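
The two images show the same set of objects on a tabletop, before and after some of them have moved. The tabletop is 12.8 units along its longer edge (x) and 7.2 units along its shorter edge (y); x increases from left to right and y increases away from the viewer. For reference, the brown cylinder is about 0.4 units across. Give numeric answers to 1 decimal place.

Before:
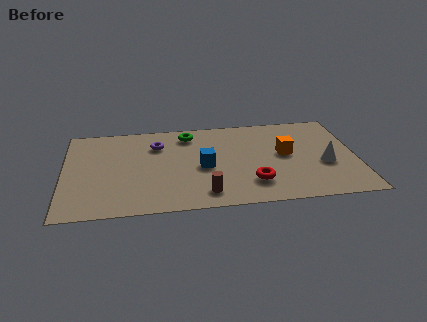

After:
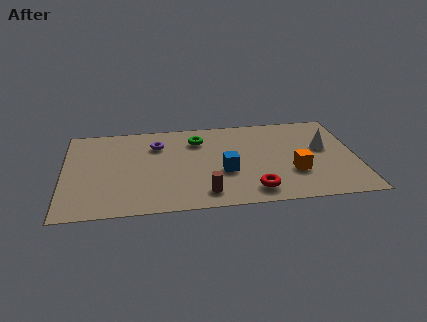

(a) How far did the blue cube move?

1.0

The blue cube moved from about (6.1, 3.3) to (7.0, 2.8), a distance of √(0.9² + 0.5²) ≈ 1.0.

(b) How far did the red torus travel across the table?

0.6

From (8.2, 1.8) to (8.2, 1.2), the red torus covered √(0.0² + 0.6²) ≈ 0.6 units.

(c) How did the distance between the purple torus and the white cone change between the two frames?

-0.3

The distance was about 7.7 in the first image and 7.4 in the second, so they moved 0.3 units closer together.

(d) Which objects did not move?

the purple torus and the brown cylinder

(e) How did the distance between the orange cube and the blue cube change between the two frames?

-0.6

Before: roughly 3.6 units apart; after: 3.0. That's 0.6 units closer together.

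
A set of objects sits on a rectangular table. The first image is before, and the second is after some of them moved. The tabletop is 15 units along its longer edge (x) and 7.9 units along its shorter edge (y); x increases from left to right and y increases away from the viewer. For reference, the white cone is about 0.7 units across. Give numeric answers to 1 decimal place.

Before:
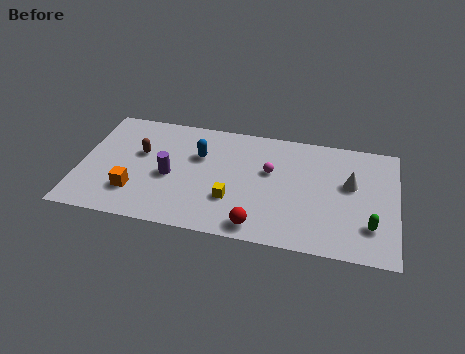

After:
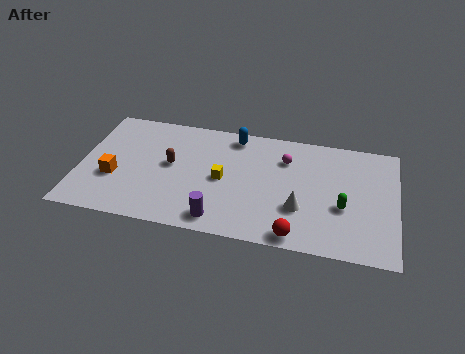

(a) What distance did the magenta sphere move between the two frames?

1.2

From (9.0, 4.8) to (9.7, 5.8), the magenta sphere covered √(0.7² + 1.0²) ≈ 1.2 units.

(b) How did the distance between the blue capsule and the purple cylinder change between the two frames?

+3.7

They were about 2.1 units apart before and 5.8 after — 3.7 units further apart.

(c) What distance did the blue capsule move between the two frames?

2.3

The blue capsule was near (5.6, 5.2) before and (7.2, 6.9) after, so it travelled √(1.6² + 1.7²) ≈ 2.3 units.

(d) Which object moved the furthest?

the purple cylinder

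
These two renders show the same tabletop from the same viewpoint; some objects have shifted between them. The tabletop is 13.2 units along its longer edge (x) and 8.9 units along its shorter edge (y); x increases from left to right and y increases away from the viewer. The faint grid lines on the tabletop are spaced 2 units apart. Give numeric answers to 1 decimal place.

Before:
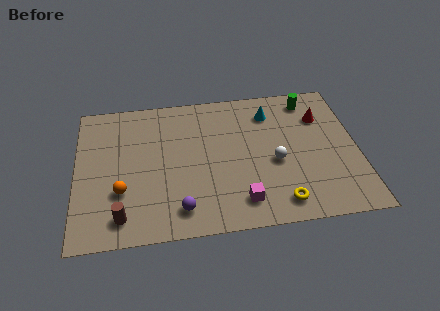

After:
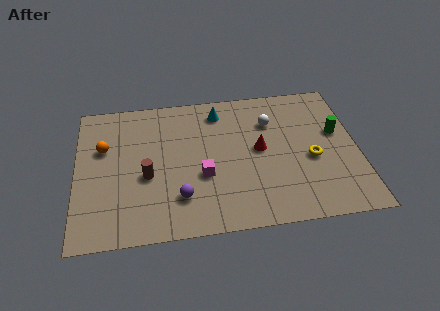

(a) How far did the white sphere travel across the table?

2.6

The white sphere was near (9.3, 3.8) before and (9.2, 6.4) after, so it travelled √(0.1² + 2.6²) ≈ 2.6 units.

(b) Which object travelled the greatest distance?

the red cone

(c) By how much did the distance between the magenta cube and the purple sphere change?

-1.2

Before: roughly 2.8 units apart; after: 1.6. That's 1.2 units closer together.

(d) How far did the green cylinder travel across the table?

2.6

The green cylinder moved from about (11.1, 7.6) to (12.3, 5.3), a distance of √(1.2² + 2.3²) ≈ 2.6.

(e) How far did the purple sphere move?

0.7

The purple sphere was near (4.8, 1.5) before and (4.8, 2.2) after, so it travelled √(0.0² + 0.7²) ≈ 0.7 units.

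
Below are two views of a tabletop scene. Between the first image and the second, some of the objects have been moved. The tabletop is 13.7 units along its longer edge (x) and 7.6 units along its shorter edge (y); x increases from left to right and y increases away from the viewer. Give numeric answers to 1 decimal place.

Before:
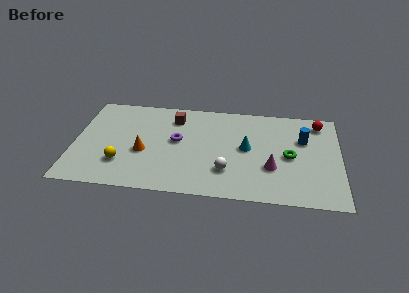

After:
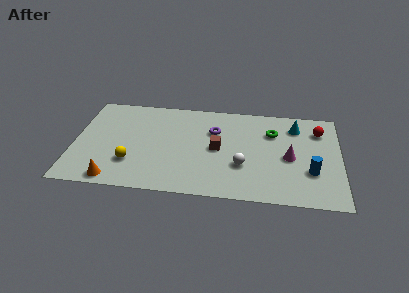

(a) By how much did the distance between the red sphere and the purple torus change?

-2.2

Before: roughly 7.6 units apart; after: 5.4. That's 2.2 units closer together.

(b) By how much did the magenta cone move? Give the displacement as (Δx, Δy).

(0.9, 0.9)

From the two frames, the magenta cone sits at roughly (10.2, 2.6) before and (11.1, 3.5) after.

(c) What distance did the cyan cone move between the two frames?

3.2

The cyan cone was near (8.9, 4.0) before and (11.4, 6.0) after, so it travelled √(2.5² + 2.0²) ≈ 3.2 units.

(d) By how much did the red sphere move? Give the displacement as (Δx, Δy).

(0.0, -0.6)

The red sphere started near (12.6, 6.4) and ended near (12.6, 5.8).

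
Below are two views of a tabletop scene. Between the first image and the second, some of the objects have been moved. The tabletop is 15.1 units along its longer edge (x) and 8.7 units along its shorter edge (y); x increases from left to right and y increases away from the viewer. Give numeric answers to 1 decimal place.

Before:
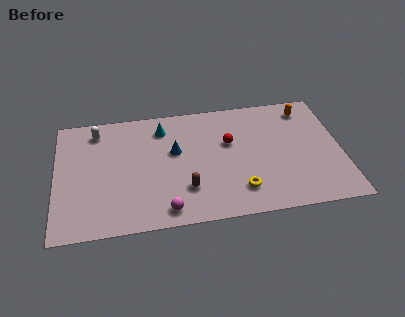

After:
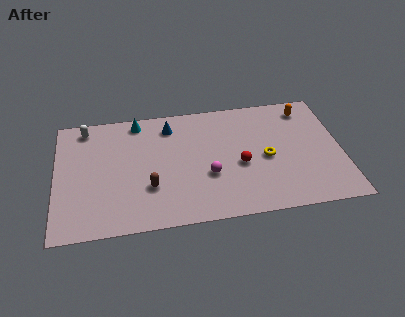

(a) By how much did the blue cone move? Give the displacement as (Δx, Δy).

(-0.2, 1.9)

From the two frames, the blue cone sits at roughly (6.3, 5.2) before and (6.1, 7.1) after.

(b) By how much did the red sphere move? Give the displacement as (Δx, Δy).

(0.5, -1.7)

The red sphere was at about (9.2, 5.4) and moved to about (9.7, 3.7).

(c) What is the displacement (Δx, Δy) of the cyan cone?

(-1.3, 0.7)

The cyan cone started near (5.7, 7.0) and ended near (4.4, 7.7).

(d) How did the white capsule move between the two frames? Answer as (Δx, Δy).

(-0.6, 0.3)

The white capsule started near (2.2, 7.3) and ended near (1.6, 7.6).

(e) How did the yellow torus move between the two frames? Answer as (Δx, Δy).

(1.5, 2.1)

From the two frames, the yellow torus sits at roughly (9.6, 1.9) before and (11.1, 4.0) after.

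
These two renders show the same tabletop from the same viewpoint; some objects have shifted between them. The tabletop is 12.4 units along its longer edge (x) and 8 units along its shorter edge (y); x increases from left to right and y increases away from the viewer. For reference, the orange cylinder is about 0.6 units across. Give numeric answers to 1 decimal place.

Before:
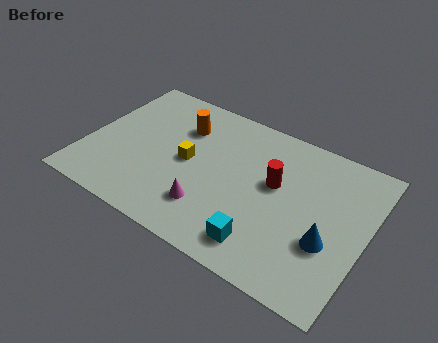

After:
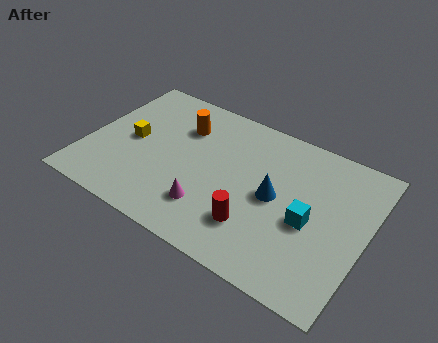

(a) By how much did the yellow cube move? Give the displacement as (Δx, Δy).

(-2.6, 0.0)

The yellow cube was at about (4.5, 4.0) and moved to about (1.9, 4.0).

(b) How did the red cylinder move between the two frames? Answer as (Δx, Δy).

(-0.5, -2.6)

The red cylinder was at about (8.3, 4.7) and moved to about (7.8, 2.1).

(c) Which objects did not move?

the orange cylinder and the magenta cone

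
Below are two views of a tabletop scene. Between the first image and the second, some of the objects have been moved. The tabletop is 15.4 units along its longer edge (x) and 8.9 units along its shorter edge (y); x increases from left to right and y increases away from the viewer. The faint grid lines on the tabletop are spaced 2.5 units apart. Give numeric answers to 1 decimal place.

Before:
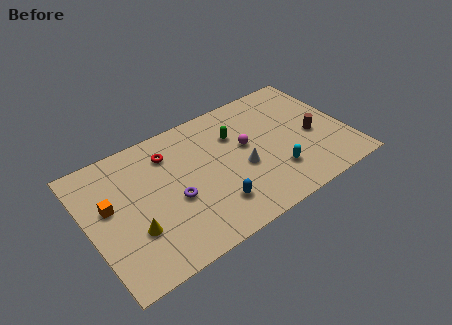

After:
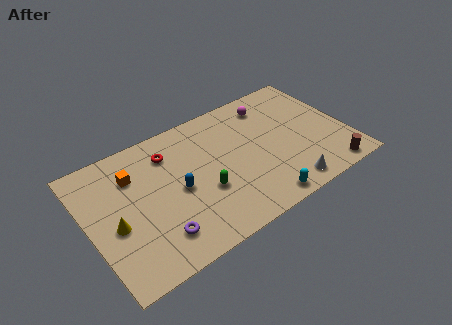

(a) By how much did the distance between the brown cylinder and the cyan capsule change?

+1.2

They were about 3.0 units apart before and 4.2 after — 1.2 units further apart.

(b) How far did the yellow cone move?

1.3

The yellow cone was near (2.4, 2.9) before and (1.4, 3.8) after, so it travelled √(1.0² + 0.9²) ≈ 1.3 units.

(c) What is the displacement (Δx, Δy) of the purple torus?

(-1.3, -1.8)

From the two frames, the purple torus sits at roughly (4.9, 3.7) before and (3.6, 1.9) after.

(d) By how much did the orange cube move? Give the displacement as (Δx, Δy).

(1.6, 1.3)

From the two frames, the orange cube sits at roughly (1.3, 5.2) before and (2.9, 6.5) after.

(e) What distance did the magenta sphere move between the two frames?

2.9

The magenta sphere was near (9.5, 5.1) before and (11.4, 7.3) after, so it travelled √(1.9² + 2.2²) ≈ 2.9 units.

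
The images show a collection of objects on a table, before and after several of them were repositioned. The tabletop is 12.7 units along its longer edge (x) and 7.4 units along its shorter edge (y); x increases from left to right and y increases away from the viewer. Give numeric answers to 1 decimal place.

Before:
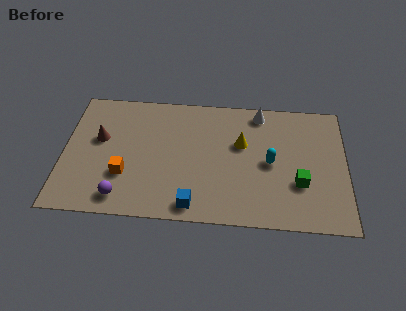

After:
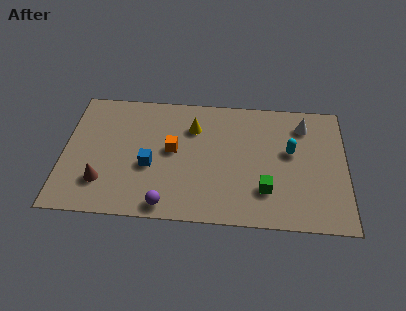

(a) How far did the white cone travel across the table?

2.1

The white cone moved from about (8.8, 6.5) to (10.8, 5.9), a distance of √(2.0² + 0.6²) ≈ 2.1.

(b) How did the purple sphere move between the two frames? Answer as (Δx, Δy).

(2.0, -0.3)

From the two frames, the purple sphere sits at roughly (2.7, 1.1) before and (4.7, 0.8) after.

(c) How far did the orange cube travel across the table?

2.6

The orange cube was near (2.8, 2.4) before and (4.9, 4.0) after, so it travelled √(2.1² + 1.6²) ≈ 2.6 units.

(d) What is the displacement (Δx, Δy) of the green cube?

(-1.5, -0.5)

The green cube was at about (10.6, 2.5) and moved to about (9.1, 2.0).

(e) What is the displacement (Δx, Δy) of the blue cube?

(-2.0, 2.1)

From the two frames, the blue cube sits at roughly (5.9, 0.9) before and (3.9, 3.0) after.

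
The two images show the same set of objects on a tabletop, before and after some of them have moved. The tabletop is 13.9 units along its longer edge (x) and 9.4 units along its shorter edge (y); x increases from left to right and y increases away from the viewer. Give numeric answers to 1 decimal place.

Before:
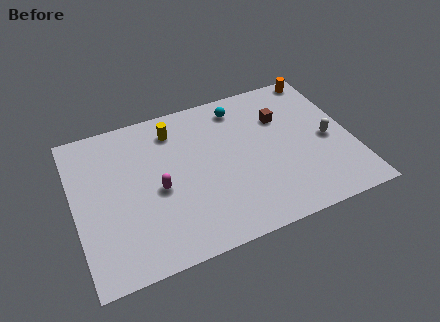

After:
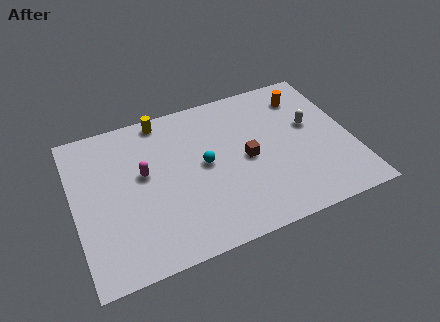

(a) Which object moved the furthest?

the cyan sphere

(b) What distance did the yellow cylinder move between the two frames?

1.0

The yellow cylinder was near (5.2, 7.6) before and (4.7, 8.5) after, so it travelled √(0.5² + 0.9²) ≈ 1.0 units.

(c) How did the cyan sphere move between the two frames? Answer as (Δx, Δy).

(-2.1, -3.0)

The cyan sphere was at about (8.6, 7.9) and moved to about (6.5, 4.9).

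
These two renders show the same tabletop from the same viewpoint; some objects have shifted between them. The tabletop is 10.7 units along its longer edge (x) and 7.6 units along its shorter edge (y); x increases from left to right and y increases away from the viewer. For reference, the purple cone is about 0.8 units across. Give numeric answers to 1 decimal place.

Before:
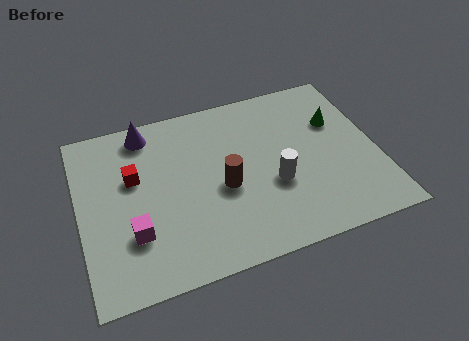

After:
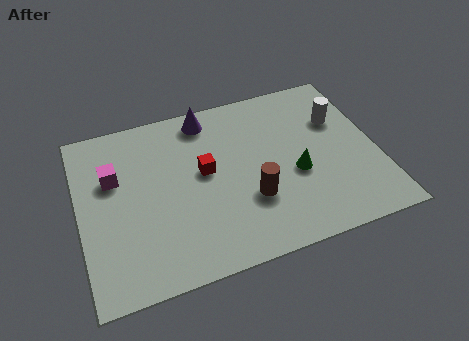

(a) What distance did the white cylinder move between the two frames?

3.4

From (6.9, 2.9) to (9.5, 5.1), the white cylinder covered √(2.6² + 2.2²) ≈ 3.4 units.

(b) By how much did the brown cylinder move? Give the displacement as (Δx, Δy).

(0.9, -0.8)

From the two frames, the brown cylinder sits at roughly (5.1, 3.3) before and (6.0, 2.5) after.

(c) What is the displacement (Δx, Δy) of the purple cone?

(2.2, 0.0)

The purple cone was at about (2.6, 6.6) and moved to about (4.8, 6.6).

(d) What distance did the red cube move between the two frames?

2.5

The red cube moved from about (2.0, 4.7) to (4.5, 4.2), a distance of √(2.5² + 0.5²) ≈ 2.5.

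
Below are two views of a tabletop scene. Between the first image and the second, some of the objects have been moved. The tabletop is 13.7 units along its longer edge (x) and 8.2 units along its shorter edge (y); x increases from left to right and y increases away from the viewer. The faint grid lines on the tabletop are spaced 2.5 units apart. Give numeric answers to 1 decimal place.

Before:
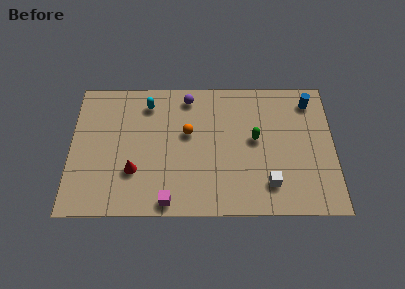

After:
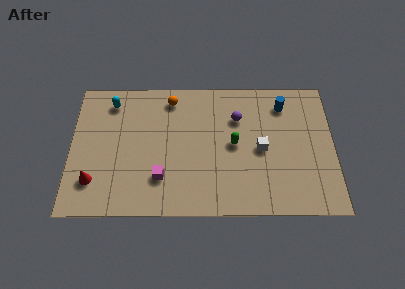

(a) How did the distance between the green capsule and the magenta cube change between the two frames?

-1.5

They were about 5.8 units apart before and 4.3 after — 1.5 units closer together.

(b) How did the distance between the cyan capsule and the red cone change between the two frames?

+0.7

Before: roughly 4.2 units apart; after: 4.9. That's 0.7 units further apart.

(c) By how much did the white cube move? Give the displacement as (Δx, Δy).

(-0.4, 2.1)

From the two frames, the white cube sits at roughly (10.3, 1.8) before and (9.9, 3.9) after.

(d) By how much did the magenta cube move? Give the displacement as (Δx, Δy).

(-0.4, 1.4)

The magenta cube started near (5.1, 0.8) and ended near (4.7, 2.2).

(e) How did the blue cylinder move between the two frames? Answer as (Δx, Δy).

(-1.4, -0.2)

The blue cylinder started near (12.5, 6.8) and ended near (11.1, 6.6).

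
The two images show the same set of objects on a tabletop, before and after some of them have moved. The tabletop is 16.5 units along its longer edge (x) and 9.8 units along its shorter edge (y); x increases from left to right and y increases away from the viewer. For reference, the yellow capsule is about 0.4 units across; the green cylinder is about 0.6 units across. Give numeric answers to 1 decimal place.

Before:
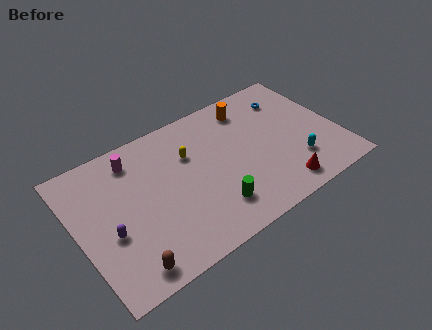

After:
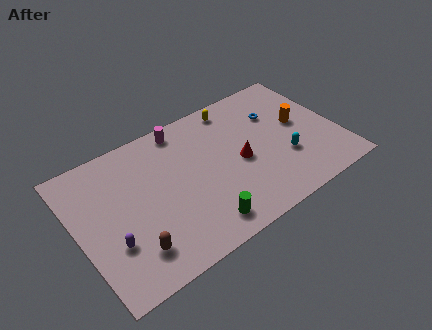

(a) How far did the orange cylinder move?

3.9

From (11.5, 8.1) to (14.3, 5.4), the orange cylinder covered √(2.8² + 2.7²) ≈ 3.9 units.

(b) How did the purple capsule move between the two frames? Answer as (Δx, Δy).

(0.0, -0.7)

From the two frames, the purple capsule sits at roughly (1.8, 3.9) before and (1.8, 3.2) after.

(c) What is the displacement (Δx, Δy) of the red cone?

(-2.0, 3.1)

The red cone started near (12.2, 1.4) and ended near (10.2, 4.5).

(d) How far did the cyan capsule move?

0.9

The cyan capsule moved from about (13.5, 2.6) to (12.9, 3.3), a distance of √(0.6² + 0.7²) ≈ 0.9.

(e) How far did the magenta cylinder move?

3.3

The magenta cylinder was near (4.0, 8.1) before and (7.2, 8.7) after, so it travelled √(3.2² + 0.6²) ≈ 3.3 units.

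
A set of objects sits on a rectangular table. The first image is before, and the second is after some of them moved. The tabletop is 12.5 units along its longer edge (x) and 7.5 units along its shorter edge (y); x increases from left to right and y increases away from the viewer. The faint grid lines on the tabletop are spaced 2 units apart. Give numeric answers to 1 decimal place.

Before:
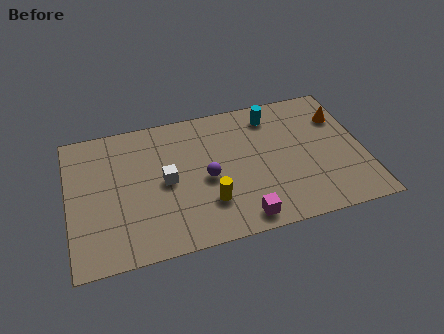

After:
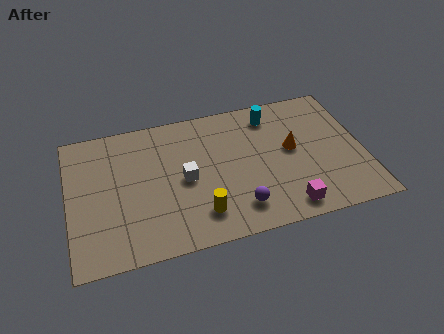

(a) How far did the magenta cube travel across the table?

1.9

The magenta cube moved from about (7.1, 0.9) to (9.0, 1.0), a distance of √(1.9² + 0.1²) ≈ 1.9.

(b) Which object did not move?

the cyan cylinder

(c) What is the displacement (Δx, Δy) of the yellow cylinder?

(-0.4, -0.5)

The yellow cylinder started near (5.8, 2.1) and ended near (5.4, 1.6).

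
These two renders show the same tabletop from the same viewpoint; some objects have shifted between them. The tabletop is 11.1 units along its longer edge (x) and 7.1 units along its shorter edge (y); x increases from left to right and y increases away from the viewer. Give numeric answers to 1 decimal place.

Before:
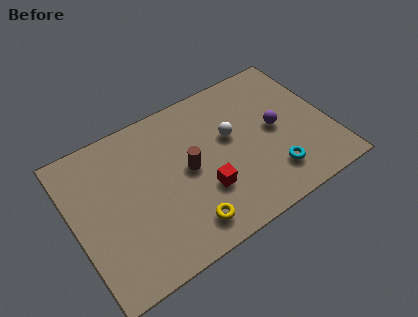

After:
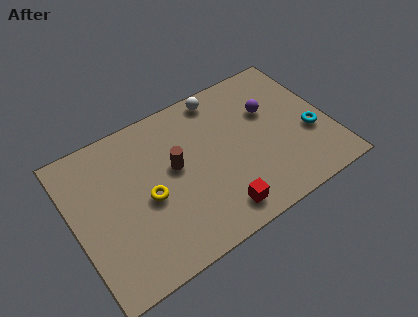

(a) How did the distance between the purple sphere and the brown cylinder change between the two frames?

+0.4

They were about 3.9 units apart before and 4.3 after — 0.4 units further apart.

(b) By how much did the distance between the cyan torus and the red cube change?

+1.7

They were about 3.0 units apart before and 4.7 after — 1.7 units further apart.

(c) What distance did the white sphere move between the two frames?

2.1

The white sphere was near (6.9, 4.2) before and (6.8, 6.3) after, so it travelled √(0.1² + 2.1²) ≈ 2.1 units.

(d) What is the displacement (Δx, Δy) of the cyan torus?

(1.9, 1.1)

The cyan torus started near (8.3, 1.6) and ended near (10.2, 2.7).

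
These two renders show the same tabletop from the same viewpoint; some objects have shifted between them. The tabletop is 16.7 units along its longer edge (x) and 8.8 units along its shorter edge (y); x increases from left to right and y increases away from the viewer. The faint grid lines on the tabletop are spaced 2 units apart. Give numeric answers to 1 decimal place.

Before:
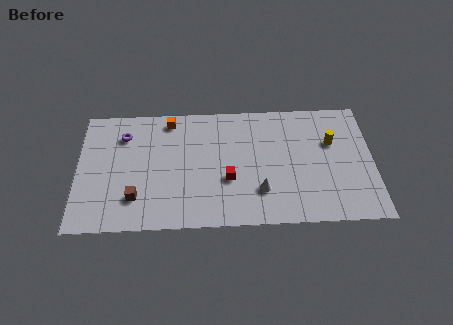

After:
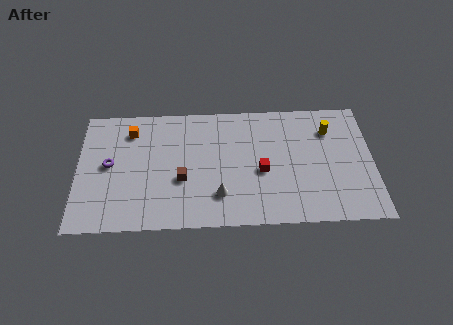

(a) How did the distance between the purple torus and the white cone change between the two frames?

-2.2

The distance was about 8.8 in the first image and 6.6 in the second, so they moved 2.2 units closer together.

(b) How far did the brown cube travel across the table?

2.9

The brown cube moved from about (3.3, 2.2) to (5.9, 3.4), a distance of √(2.6² + 1.2²) ≈ 2.9.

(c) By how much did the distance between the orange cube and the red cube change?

+2.6

Before: roughly 5.5 units apart; after: 8.1. That's 2.6 units further apart.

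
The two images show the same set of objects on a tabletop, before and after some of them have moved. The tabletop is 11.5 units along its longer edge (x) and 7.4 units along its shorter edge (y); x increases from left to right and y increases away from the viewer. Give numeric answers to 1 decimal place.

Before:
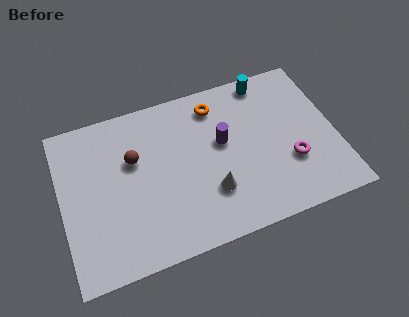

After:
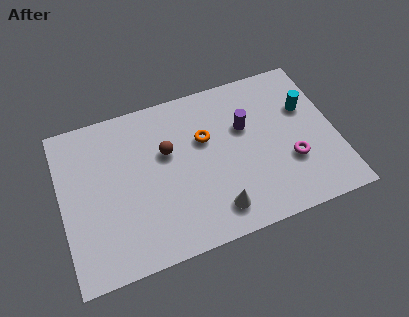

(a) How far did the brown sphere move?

1.4

The brown sphere moved from about (3.1, 4.7) to (4.5, 4.6), a distance of √(1.4² + 0.1²) ≈ 1.4.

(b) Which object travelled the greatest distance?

the cyan cylinder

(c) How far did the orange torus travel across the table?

1.5

From (6.7, 6.1) to (6.1, 4.7), the orange torus covered √(0.6² + 1.4²) ≈ 1.5 units.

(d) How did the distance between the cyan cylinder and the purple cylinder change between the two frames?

-0.5

The distance was about 3.1 in the first image and 2.6 in the second, so they moved 0.5 units closer together.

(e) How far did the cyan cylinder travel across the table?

2.3

From (8.9, 6.6) to (10.4, 4.8), the cyan cylinder covered √(1.5² + 1.8²) ≈ 2.3 units.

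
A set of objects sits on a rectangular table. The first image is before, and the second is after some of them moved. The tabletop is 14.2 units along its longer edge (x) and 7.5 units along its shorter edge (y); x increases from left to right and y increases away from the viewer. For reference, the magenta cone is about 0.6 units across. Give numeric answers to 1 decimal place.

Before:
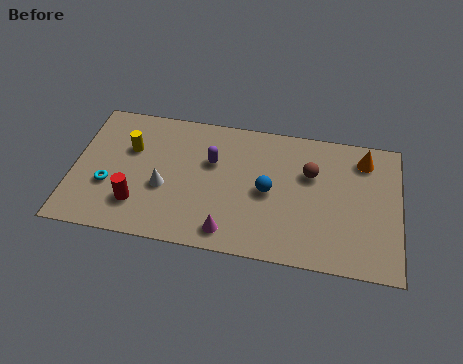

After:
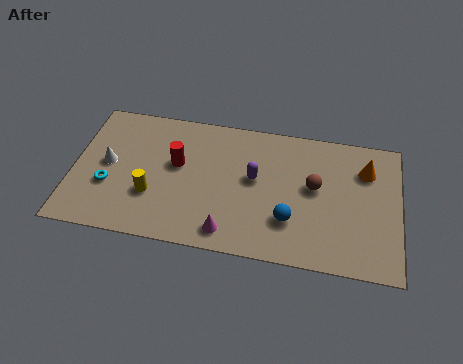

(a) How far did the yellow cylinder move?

2.6

The yellow cylinder was near (2.4, 4.9) before and (3.5, 2.5) after, so it travelled √(1.1² + 2.4²) ≈ 2.6 units.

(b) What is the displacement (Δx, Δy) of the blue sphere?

(1.0, -1.4)

The blue sphere was at about (8.5, 3.6) and moved to about (9.5, 2.2).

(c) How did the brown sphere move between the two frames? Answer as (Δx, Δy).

(0.2, -0.7)

From the two frames, the brown sphere sits at roughly (10.3, 4.9) before and (10.5, 4.2) after.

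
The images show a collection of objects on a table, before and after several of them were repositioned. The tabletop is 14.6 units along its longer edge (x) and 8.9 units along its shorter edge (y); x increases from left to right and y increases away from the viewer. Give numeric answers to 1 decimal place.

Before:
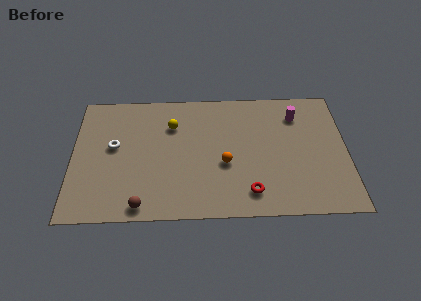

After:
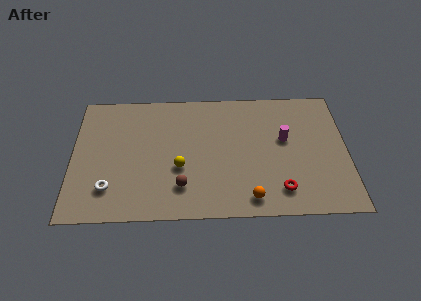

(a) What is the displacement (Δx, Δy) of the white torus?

(-0.2, -2.9)

The white torus started near (2.2, 5.0) and ended near (2.0, 2.1).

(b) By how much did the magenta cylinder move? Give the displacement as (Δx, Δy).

(-0.7, -1.7)

The magenta cylinder was at about (12.0, 6.9) and moved to about (11.3, 5.2).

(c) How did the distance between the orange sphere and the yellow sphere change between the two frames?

+0.3

The distance was about 4.0 in the first image and 4.3 in the second, so they moved 0.3 units further apart.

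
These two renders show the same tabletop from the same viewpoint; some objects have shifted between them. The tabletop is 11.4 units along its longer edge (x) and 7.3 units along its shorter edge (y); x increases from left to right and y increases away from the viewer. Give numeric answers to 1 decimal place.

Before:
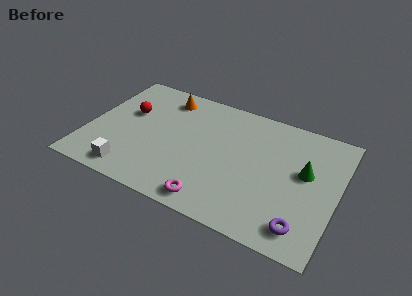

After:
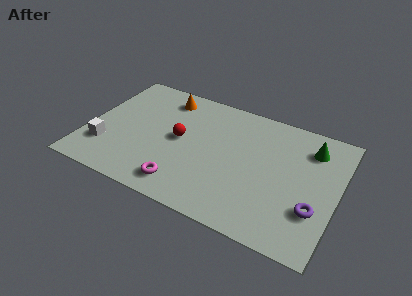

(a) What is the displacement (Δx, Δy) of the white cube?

(-1.3, 1.0)

From the two frames, the white cube sits at roughly (2.3, 1.0) before and (1.0, 2.0) after.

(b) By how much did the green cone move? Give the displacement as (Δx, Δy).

(0.1, 1.5)

From the two frames, the green cone sits at roughly (9.9, 4.2) before and (10.0, 5.7) after.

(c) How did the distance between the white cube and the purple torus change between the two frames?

+1.7

They were about 7.8 units apart before and 9.5 after — 1.7 units further apart.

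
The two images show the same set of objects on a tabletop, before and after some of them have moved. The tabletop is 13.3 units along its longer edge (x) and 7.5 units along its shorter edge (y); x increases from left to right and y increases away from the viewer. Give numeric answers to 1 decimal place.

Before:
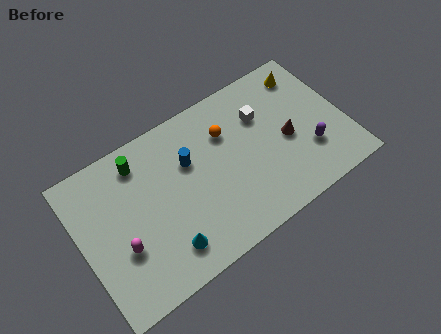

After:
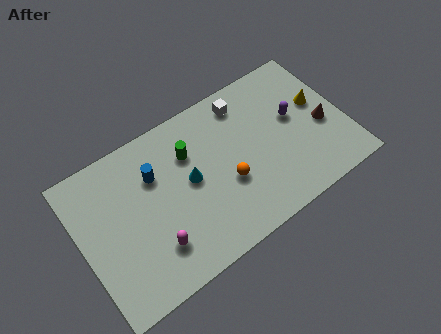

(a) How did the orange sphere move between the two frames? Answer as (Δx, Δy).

(-0.4, -2.4)

From the two frames, the orange sphere sits at roughly (7.6, 5.3) before and (7.2, 2.9) after.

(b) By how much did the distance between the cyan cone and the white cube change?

-2.8

Before: roughly 6.7 units apart; after: 3.9. That's 2.8 units closer together.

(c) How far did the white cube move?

1.3

The white cube moved from about (9.4, 5.2) to (8.7, 6.3), a distance of √(0.7² + 1.1²) ≈ 1.3.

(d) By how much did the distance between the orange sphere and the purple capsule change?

-0.8

Before: roughly 4.8 units apart; after: 4.0. That's 0.8 units closer together.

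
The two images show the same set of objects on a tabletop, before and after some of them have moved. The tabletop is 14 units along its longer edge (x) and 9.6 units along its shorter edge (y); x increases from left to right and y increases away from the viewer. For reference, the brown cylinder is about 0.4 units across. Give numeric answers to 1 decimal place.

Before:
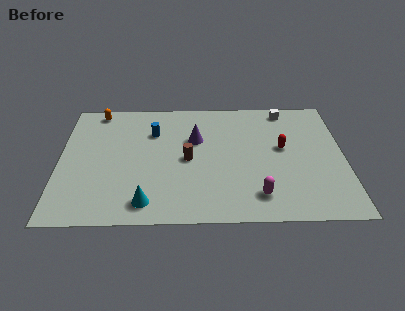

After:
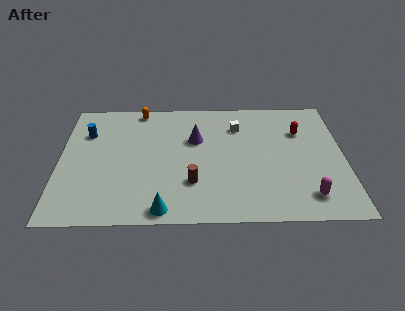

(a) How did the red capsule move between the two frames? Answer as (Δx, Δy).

(0.9, 1.3)

From the two frames, the red capsule sits at roughly (11.0, 5.4) before and (11.9, 6.7) after.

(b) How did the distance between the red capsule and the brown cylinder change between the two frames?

+1.9

Before: roughly 4.8 units apart; after: 6.7. That's 1.9 units further apart.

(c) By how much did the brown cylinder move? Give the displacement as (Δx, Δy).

(0.2, -1.8)

The brown cylinder started near (6.3, 4.6) and ended near (6.5, 2.8).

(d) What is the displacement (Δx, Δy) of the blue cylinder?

(-3.3, 0.0)

From the two frames, the blue cylinder sits at roughly (4.6, 6.8) before and (1.3, 6.8) after.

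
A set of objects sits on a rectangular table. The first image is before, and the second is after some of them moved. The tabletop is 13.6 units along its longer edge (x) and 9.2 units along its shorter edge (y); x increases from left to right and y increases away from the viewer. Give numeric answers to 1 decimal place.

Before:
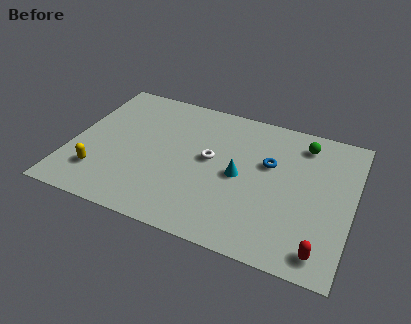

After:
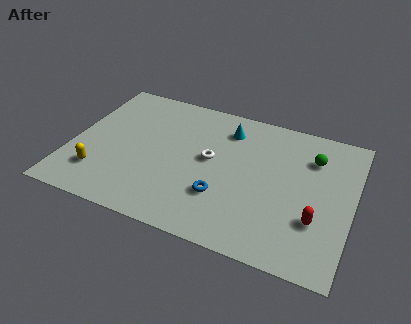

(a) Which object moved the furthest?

the blue torus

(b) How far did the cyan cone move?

3.0

The cyan cone moved from about (8.2, 4.4) to (7.3, 7.3), a distance of √(0.9² + 2.9²) ≈ 3.0.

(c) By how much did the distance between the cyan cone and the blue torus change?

+2.7

The distance was about 1.8 in the first image and 4.5 in the second, so they moved 2.7 units further apart.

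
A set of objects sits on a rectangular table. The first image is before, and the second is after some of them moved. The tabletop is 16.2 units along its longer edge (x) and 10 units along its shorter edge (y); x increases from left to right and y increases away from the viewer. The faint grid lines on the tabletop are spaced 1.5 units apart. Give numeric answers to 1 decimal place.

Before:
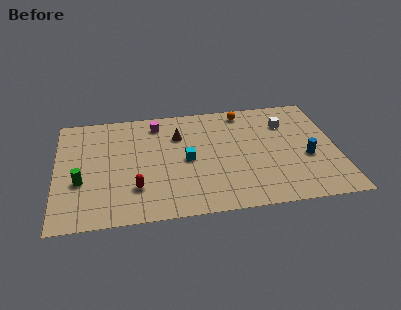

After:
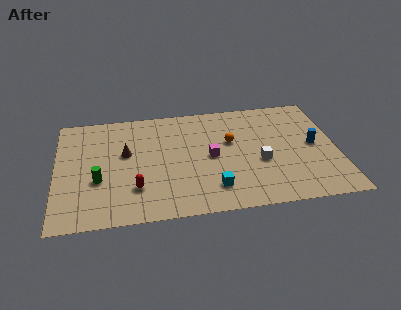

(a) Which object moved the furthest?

the magenta cube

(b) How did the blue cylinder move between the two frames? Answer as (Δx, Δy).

(0.5, 1.1)

From the two frames, the blue cylinder sits at roughly (14.4, 4.0) before and (14.9, 5.1) after.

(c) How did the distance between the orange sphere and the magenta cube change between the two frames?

-3.4

The distance was about 5.1 in the first image and 1.7 in the second, so they moved 3.4 units closer together.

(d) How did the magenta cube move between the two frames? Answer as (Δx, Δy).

(3.0, -3.5)

The magenta cube started near (5.9, 8.4) and ended near (8.9, 4.9).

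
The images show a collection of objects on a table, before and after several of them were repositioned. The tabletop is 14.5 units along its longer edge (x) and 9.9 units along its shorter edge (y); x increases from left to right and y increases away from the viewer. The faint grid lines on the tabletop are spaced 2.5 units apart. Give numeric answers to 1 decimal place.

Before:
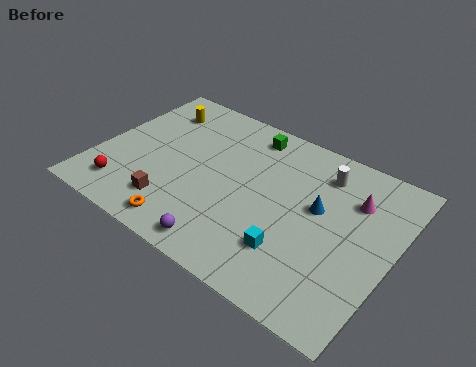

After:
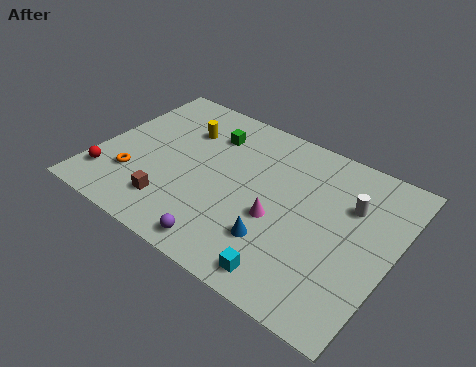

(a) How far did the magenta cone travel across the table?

4.5

From (12.3, 7.1) to (9.1, 4.0), the magenta cone covered √(3.2² + 3.1²) ≈ 4.5 units.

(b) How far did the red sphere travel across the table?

0.9

The red sphere moved from about (1.8, 1.8) to (0.9, 2.1), a distance of √(0.9² + 0.3²) ≈ 0.9.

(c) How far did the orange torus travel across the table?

3.4

The orange torus was near (5.1, 1.2) before and (2.1, 2.8) after, so it travelled √(3.0² + 1.6²) ≈ 3.4 units.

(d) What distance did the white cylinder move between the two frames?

2.0

From (10.6, 7.9) to (12.2, 6.7), the white cylinder covered √(1.6² + 1.2²) ≈ 2.0 units.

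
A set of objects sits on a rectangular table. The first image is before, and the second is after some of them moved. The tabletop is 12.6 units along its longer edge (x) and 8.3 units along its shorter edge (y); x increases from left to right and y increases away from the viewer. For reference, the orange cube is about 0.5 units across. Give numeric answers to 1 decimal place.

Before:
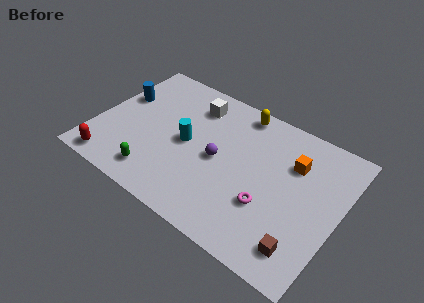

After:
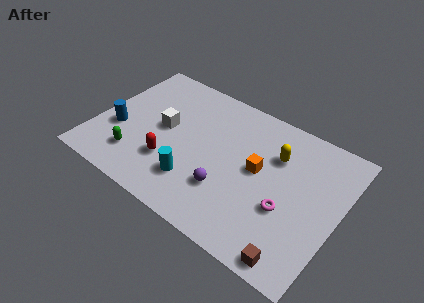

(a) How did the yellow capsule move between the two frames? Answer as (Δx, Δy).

(2.2, -1.6)

From the two frames, the yellow capsule sits at roughly (6.9, 7.4) before and (9.1, 5.8) after.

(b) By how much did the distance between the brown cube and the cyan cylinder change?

-1.3

They were about 7.0 units apart before and 5.7 after — 1.3 units closer together.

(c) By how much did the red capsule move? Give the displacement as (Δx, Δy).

(2.8, 1.6)

The red capsule started near (1.3, 0.9) and ended near (4.1, 2.5).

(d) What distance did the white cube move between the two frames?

2.5

The white cube was near (4.6, 6.6) before and (3.4, 4.4) after, so it travelled √(1.2² + 2.2²) ≈ 2.5 units.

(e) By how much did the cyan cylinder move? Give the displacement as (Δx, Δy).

(0.8, -2.0)

The cyan cylinder started near (4.7, 4.1) and ended near (5.5, 2.1).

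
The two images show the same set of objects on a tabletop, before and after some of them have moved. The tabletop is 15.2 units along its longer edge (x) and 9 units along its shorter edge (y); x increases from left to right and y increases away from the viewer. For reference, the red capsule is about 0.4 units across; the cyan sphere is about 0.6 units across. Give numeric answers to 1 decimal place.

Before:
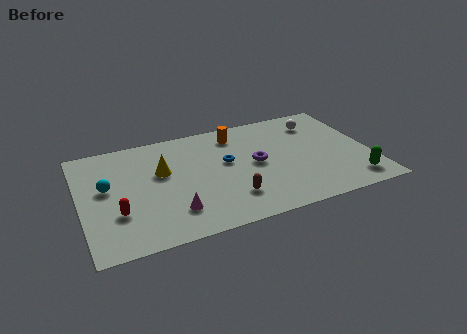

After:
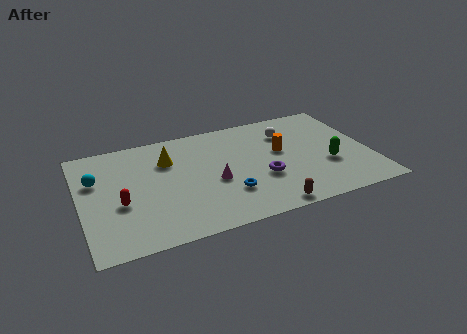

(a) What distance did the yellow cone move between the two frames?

1.0

The yellow cone was near (4.3, 5.5) before and (4.7, 6.4) after, so it travelled √(0.4² + 0.9²) ≈ 1.0 units.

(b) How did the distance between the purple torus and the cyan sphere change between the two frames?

+1.1

They were about 7.8 units apart before and 8.9 after — 1.1 units further apart.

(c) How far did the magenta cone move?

2.9

The magenta cone moved from about (4.6, 2.1) to (6.9, 3.8), a distance of √(2.3² + 1.7²) ≈ 2.9.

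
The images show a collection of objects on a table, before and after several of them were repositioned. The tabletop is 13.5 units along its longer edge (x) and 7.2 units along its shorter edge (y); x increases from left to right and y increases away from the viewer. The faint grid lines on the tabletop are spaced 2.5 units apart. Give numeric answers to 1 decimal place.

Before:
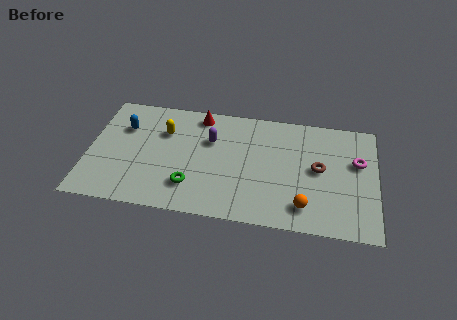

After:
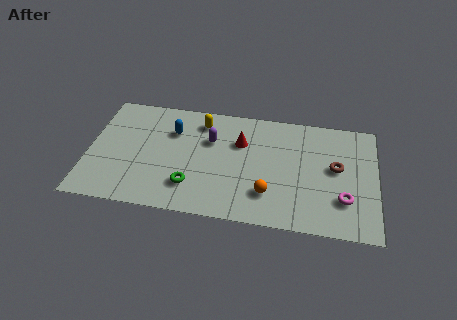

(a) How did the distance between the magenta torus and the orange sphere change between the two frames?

-0.4

Before: roughly 3.9 units apart; after: 3.5. That's 0.4 units closer together.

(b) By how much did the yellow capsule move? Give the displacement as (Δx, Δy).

(1.7, 0.9)

The yellow capsule was at about (3.5, 5.0) and moved to about (5.2, 5.9).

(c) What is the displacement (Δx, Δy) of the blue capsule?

(2.3, 0.1)

The blue capsule started near (1.6, 5.0) and ended near (3.9, 5.1).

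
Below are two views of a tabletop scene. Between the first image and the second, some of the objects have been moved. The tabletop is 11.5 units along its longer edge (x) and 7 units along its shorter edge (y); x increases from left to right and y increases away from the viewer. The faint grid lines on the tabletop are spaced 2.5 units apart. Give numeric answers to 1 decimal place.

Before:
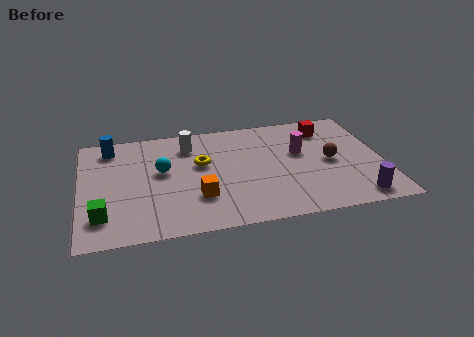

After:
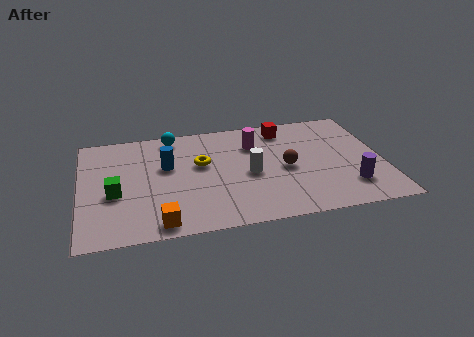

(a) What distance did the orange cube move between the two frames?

2.0

From (4.4, 2.1) to (2.9, 0.8), the orange cube covered √(1.5² + 1.3²) ≈ 2.0 units.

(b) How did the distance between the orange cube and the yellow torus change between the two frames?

+1.7

They were about 2.1 units apart before and 3.8 after — 1.7 units further apart.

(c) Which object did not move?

the yellow torus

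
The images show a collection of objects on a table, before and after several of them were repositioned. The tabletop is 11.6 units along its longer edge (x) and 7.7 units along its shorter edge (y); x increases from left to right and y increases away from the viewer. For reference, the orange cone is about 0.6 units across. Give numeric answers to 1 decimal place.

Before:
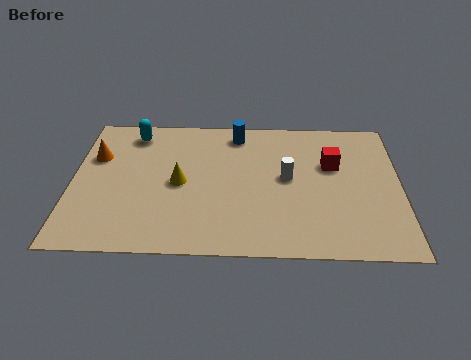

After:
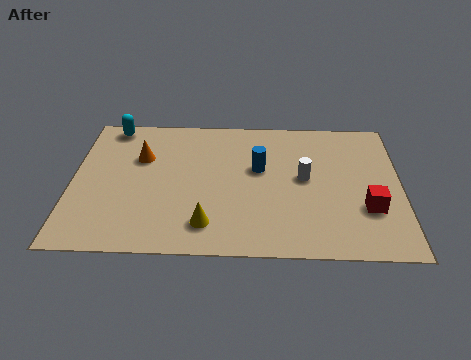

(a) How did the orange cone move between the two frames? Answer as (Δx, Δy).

(1.6, 0.0)

The orange cone started near (0.8, 5.1) and ended near (2.4, 5.1).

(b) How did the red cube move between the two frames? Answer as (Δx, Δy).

(1.2, -2.4)

The red cube was at about (9.2, 4.9) and moved to about (10.4, 2.5).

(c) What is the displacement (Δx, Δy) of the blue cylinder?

(0.8, -2.0)

From the two frames, the blue cylinder sits at roughly (5.8, 6.6) before and (6.6, 4.6) after.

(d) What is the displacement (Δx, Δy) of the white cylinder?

(0.6, 0.0)

From the two frames, the white cylinder sits at roughly (7.6, 4.1) before and (8.2, 4.1) after.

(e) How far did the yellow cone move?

2.4

From (3.8, 3.7) to (4.8, 1.5), the yellow cone covered √(1.0² + 2.2²) ≈ 2.4 units.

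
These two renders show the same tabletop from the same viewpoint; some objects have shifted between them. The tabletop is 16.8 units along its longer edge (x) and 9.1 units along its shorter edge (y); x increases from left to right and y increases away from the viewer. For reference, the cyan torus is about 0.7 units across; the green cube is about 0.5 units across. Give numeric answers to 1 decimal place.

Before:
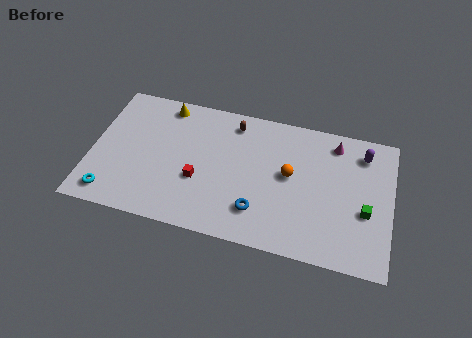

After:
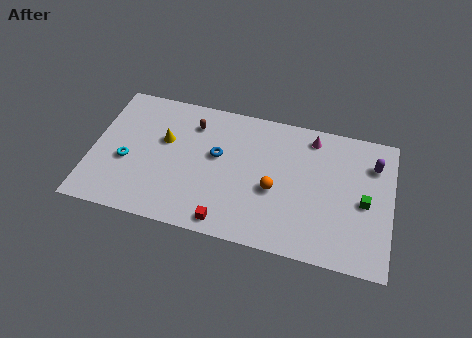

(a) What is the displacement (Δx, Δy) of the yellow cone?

(0.1, -2.4)

From the two frames, the yellow cone sits at roughly (3.9, 8.0) before and (4.0, 5.6) after.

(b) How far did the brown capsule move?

2.4

The brown capsule moved from about (7.8, 7.7) to (5.5, 7.1), a distance of √(2.3² + 0.6²) ≈ 2.4.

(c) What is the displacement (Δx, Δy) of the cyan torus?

(0.7, 2.4)

The cyan torus was at about (1.3, 1.3) and moved to about (2.0, 3.7).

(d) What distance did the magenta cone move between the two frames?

1.3

The magenta cone moved from about (13.5, 7.7) to (12.2, 7.8), a distance of √(1.3² + 0.1²) ≈ 1.3.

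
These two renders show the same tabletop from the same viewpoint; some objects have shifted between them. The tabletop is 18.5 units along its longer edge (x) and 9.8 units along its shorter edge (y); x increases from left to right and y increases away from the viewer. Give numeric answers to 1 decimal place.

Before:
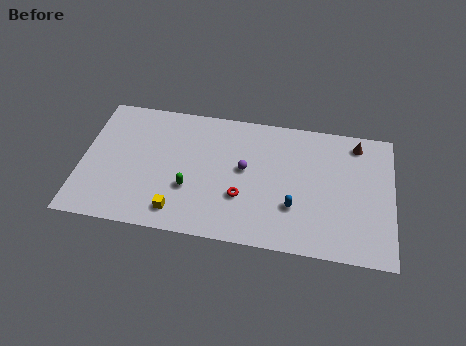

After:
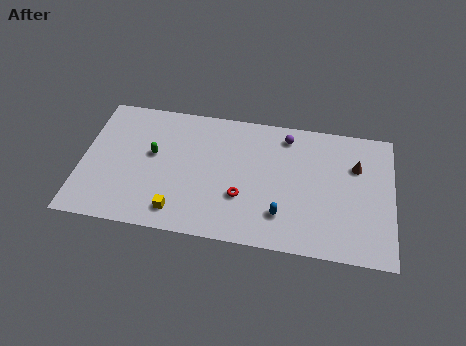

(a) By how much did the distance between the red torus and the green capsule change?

+2.8

They were about 3.1 units apart before and 5.9 after — 2.8 units further apart.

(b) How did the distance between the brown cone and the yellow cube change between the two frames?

-0.8

The distance was about 12.4 in the first image and 11.6 in the second, so they moved 0.8 units closer together.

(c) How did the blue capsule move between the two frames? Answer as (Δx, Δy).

(-0.7, -0.7)

The blue capsule was at about (12.7, 3.1) and moved to about (12.0, 2.4).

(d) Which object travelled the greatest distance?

the purple sphere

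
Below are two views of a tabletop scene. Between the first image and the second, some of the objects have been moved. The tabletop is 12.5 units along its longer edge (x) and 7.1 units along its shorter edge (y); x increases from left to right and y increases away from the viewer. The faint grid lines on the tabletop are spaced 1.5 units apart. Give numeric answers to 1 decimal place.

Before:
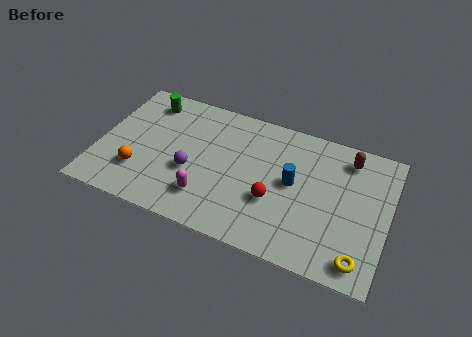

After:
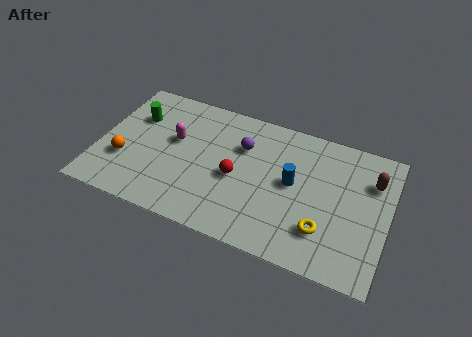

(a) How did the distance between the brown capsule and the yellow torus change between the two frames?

-1.3

They were about 5.0 units apart before and 3.7 after — 1.3 units closer together.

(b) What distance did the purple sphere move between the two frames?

2.9

The purple sphere was near (4.1, 2.8) before and (6.1, 4.9) after, so it travelled √(2.0² + 2.1²) ≈ 2.9 units.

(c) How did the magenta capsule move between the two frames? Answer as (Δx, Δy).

(-1.7, 2.5)

The magenta capsule was at about (4.9, 1.7) and moved to about (3.2, 4.2).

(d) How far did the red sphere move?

1.8

The red sphere was near (7.7, 2.6) before and (6.0, 3.2) after, so it travelled √(1.7² + 0.6²) ≈ 1.8 units.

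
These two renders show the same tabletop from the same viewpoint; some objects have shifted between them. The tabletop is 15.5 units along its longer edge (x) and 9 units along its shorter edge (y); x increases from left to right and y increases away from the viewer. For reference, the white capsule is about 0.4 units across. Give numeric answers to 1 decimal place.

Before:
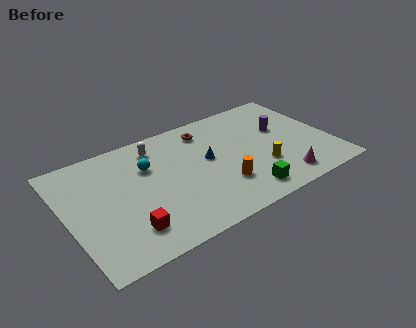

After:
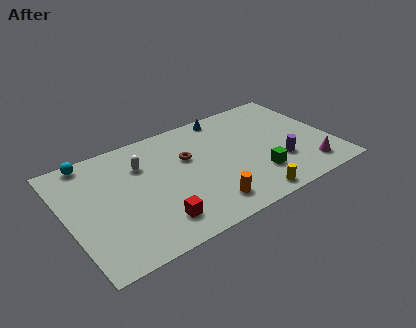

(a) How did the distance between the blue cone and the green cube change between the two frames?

+1.9

The distance was about 3.9 in the first image and 5.8 in the second, so they moved 1.9 units further apart.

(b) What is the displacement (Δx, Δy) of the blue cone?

(1.6, 3.1)

The blue cone was at about (8.3, 5.0) and moved to about (9.9, 8.1).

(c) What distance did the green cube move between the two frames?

1.4

From (9.8, 1.4) to (10.8, 2.4), the green cube covered √(1.0² + 1.0²) ≈ 1.4 units.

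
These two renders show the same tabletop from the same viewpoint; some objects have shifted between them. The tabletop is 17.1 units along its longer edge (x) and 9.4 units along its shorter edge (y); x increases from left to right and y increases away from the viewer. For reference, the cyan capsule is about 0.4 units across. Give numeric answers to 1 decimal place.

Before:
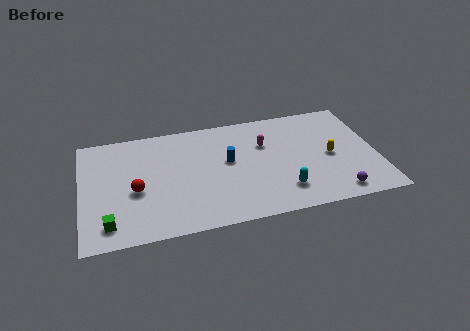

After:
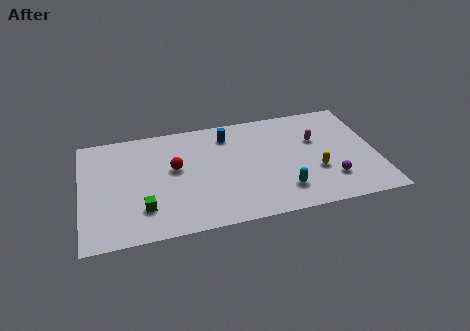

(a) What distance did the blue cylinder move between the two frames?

2.3

From (8.5, 5.3) to (8.6, 7.6), the blue cylinder covered √(0.1² + 2.3²) ≈ 2.3 units.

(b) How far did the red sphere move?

2.7

The red sphere was near (3.1, 4.0) before and (5.4, 5.4) after, so it travelled √(2.3² + 1.4²) ≈ 2.7 units.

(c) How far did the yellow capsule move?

1.4

The yellow capsule moved from about (14.4, 4.4) to (13.5, 3.3), a distance of √(0.9² + 1.1²) ≈ 1.4.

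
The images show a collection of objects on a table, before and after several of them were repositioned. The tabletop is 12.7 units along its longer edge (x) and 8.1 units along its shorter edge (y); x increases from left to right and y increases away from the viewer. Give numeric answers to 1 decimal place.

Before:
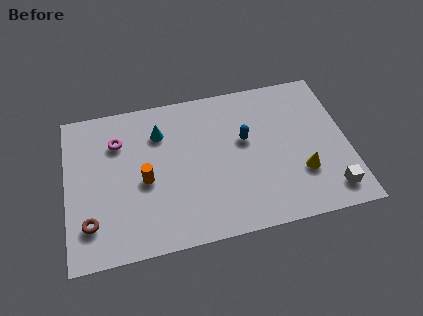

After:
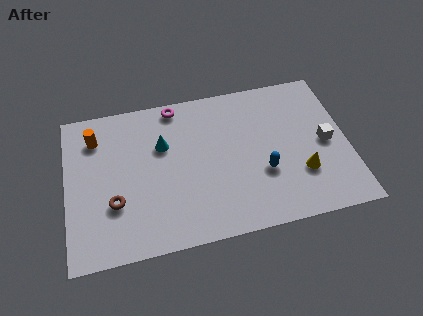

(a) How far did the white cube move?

2.6

The white cube moved from about (11.7, 1.3) to (11.7, 3.9), a distance of √(0.0² + 2.6²) ≈ 2.6.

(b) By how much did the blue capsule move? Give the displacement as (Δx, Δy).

(0.7, -1.9)

The blue capsule was at about (8.1, 4.8) and moved to about (8.8, 2.9).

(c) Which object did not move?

the yellow cone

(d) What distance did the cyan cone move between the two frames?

0.7

The cyan cone was near (4.3, 6.0) before and (4.4, 5.3) after, so it travelled √(0.1² + 0.7²) ≈ 0.7 units.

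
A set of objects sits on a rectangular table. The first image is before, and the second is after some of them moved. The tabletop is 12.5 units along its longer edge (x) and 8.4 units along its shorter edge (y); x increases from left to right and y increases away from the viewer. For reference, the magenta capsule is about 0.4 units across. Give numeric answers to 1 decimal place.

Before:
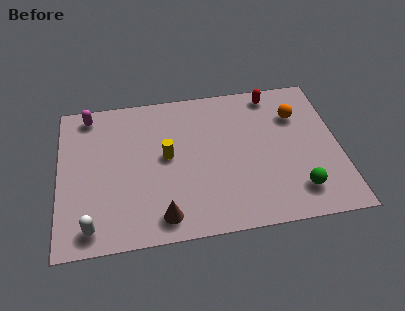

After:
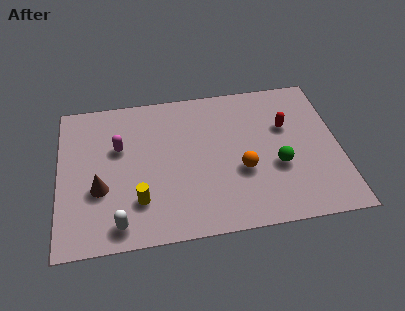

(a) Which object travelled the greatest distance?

the orange sphere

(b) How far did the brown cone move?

3.3

The brown cone moved from about (4.5, 1.2) to (1.8, 3.1), a distance of √(2.7² + 1.9²) ≈ 3.3.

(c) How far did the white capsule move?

1.2

The white capsule moved from about (1.4, 1.1) to (2.6, 1.1), a distance of √(1.2² + 0.0²) ≈ 1.2.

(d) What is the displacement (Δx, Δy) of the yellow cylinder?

(-1.3, -2.3)

From the two frames, the yellow cylinder sits at roughly (4.8, 4.5) before and (3.5, 2.2) after.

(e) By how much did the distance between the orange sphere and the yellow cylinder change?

-1.4

They were about 6.1 units apart before and 4.7 after — 1.4 units closer together.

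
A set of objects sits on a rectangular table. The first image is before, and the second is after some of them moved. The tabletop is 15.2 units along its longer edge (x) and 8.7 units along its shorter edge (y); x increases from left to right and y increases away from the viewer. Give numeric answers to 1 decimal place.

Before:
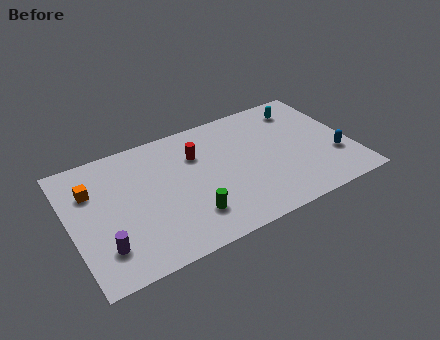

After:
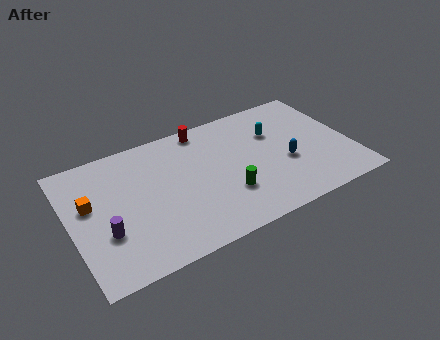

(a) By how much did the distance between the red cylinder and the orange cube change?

+1.3

They were about 5.7 units apart before and 7.0 after — 1.3 units further apart.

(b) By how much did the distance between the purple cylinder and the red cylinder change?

+0.8

The distance was about 6.8 in the first image and 7.6 in the second, so they moved 0.8 units further apart.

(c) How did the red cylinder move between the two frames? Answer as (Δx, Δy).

(0.6, 1.7)

The red cylinder started near (7.0, 6.1) and ended near (7.6, 7.8).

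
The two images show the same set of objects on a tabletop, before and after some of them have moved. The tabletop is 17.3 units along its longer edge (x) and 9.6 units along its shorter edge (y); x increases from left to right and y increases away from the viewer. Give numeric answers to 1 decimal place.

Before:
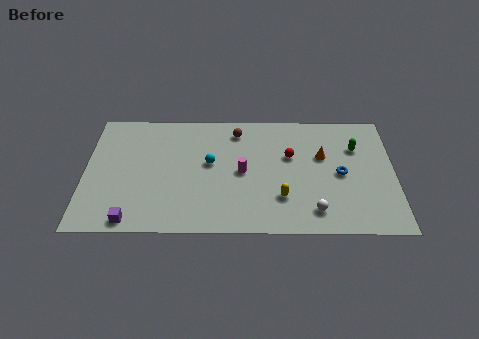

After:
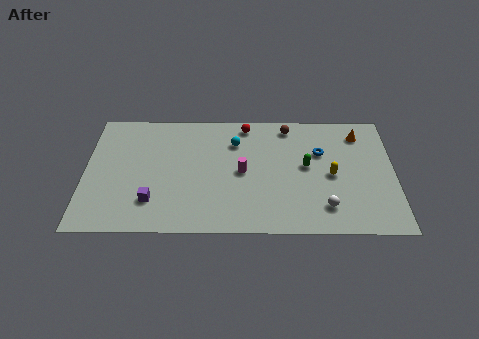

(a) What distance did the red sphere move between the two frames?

3.5

From (11.5, 6.0) to (9.0, 8.5), the red sphere covered √(2.5² + 2.5²) ≈ 3.5 units.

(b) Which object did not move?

the magenta cylinder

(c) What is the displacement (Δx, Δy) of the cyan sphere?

(1.4, 1.7)

The cyan sphere started near (7.0, 5.4) and ended near (8.4, 7.1).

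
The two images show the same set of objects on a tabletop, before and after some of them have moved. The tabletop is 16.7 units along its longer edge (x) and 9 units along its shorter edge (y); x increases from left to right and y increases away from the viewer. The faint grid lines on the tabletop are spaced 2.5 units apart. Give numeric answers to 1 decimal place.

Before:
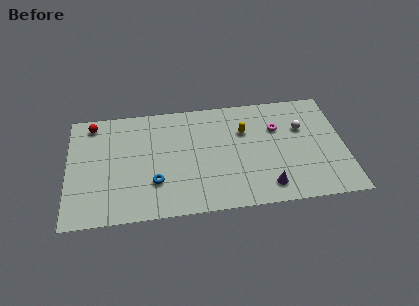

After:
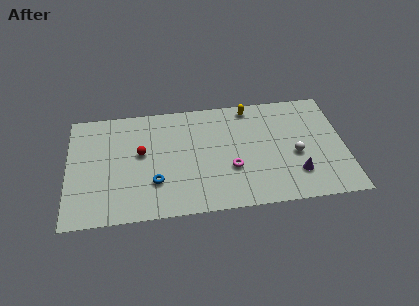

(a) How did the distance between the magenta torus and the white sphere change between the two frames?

+2.4

Before: roughly 1.5 units apart; after: 3.9. That's 2.4 units further apart.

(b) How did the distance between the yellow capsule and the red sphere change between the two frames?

-2.1

The distance was about 9.4 in the first image and 7.3 in the second, so they moved 2.1 units closer together.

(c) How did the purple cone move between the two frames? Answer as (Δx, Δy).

(1.8, 0.8)

The purple cone started near (11.9, 1.5) and ended near (13.7, 2.3).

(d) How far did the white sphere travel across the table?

2.2

From (14.2, 5.9) to (13.7, 3.8), the white sphere covered √(0.5² + 2.1²) ≈ 2.2 units.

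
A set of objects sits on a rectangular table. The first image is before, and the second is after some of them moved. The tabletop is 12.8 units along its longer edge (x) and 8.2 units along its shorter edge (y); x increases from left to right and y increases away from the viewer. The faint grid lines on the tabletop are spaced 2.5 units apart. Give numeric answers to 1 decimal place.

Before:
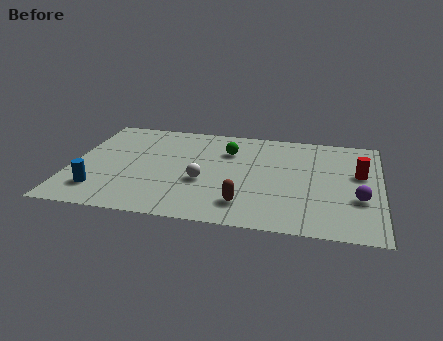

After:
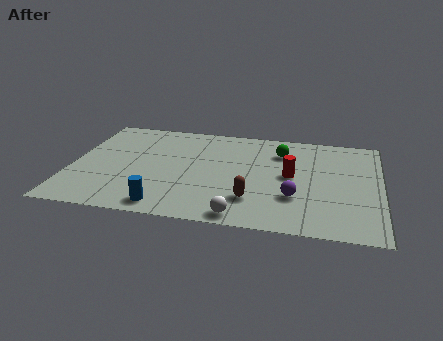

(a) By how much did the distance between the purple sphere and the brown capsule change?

-3.0

Before: roughly 4.8 units apart; after: 1.8. That's 3.0 units closer together.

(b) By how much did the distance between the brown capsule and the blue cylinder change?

-2.3

Before: roughly 6.0 units apart; after: 3.7. That's 2.3 units closer together.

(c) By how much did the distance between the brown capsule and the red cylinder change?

-2.9

The distance was about 5.6 in the first image and 2.7 in the second, so they moved 2.9 units closer together.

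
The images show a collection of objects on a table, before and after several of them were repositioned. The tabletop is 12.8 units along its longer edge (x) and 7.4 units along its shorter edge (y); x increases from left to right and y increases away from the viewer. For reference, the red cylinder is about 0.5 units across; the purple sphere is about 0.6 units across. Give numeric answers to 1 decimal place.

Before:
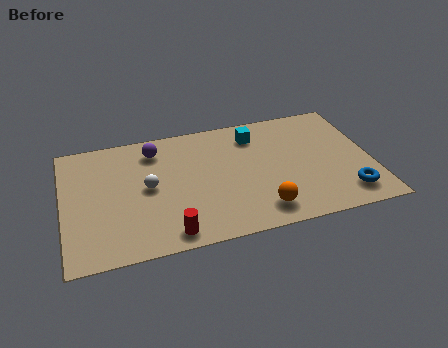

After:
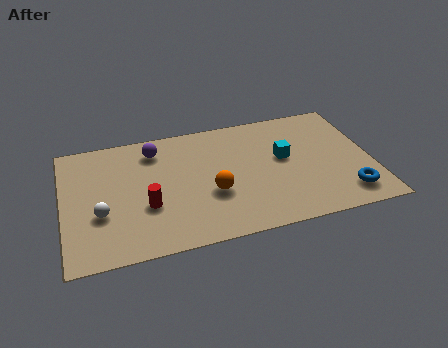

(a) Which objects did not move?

the blue torus and the purple sphere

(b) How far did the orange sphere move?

2.4

From (8.0, 1.3) to (6.1, 2.8), the orange sphere covered √(1.9² + 1.5²) ≈ 2.4 units.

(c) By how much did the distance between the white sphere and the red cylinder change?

-1.1

Before: roughly 3.0 units apart; after: 1.9. That's 1.1 units closer together.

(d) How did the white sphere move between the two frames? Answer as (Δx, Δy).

(-2.0, -1.1)

From the two frames, the white sphere sits at roughly (3.5, 3.8) before and (1.5, 2.7) after.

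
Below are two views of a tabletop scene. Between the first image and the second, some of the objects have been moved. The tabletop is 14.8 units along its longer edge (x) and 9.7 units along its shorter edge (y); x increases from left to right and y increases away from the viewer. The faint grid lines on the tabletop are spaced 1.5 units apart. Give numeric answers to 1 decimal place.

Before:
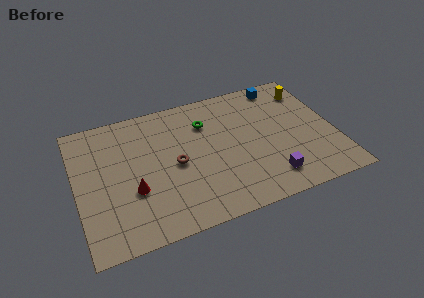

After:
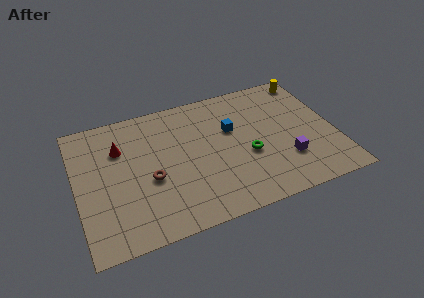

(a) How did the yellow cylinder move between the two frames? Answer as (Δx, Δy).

(0.2, 0.9)

From the two frames, the yellow cylinder sits at roughly (13.7, 7.7) before and (13.9, 8.6) after.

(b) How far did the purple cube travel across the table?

1.5

The purple cube was near (10.7, 1.8) before and (11.8, 2.8) after, so it travelled √(1.1² + 1.0²) ≈ 1.5 units.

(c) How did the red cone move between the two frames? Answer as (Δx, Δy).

(-0.5, 3.3)

From the two frames, the red cone sits at roughly (3.1, 3.5) before and (2.6, 6.8) after.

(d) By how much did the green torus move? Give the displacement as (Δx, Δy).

(2.1, -3.2)

From the two frames, the green torus sits at roughly (7.6, 7.1) before and (9.7, 3.9) after.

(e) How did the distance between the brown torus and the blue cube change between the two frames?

-2.4

They were about 7.7 units apart before and 5.3 after — 2.4 units closer together.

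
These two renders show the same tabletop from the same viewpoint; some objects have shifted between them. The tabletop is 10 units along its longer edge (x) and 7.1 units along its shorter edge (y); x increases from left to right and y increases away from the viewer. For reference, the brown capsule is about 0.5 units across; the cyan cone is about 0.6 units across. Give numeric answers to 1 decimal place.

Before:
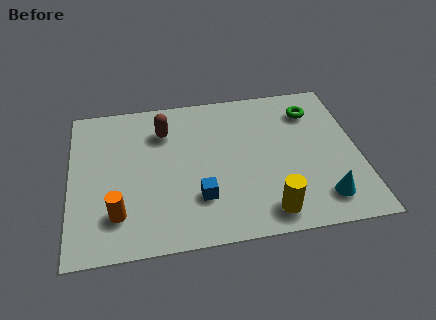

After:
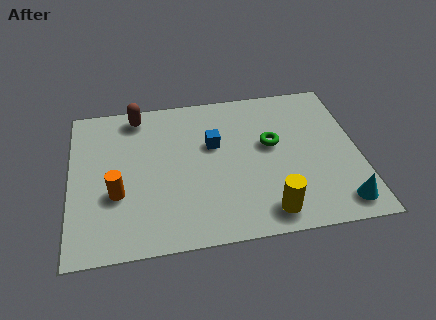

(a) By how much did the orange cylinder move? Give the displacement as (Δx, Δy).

(0.0, 0.9)

The orange cylinder was at about (1.6, 1.7) and moved to about (1.6, 2.6).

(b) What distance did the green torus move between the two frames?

2.1

The green torus moved from about (8.5, 5.5) to (7.0, 4.1), a distance of √(1.5² + 1.4²) ≈ 2.1.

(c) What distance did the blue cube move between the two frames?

2.5

The blue cube was near (4.4, 2.0) before and (5.0, 4.4) after, so it travelled √(0.6² + 2.4²) ≈ 2.5 units.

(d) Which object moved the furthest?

the blue cube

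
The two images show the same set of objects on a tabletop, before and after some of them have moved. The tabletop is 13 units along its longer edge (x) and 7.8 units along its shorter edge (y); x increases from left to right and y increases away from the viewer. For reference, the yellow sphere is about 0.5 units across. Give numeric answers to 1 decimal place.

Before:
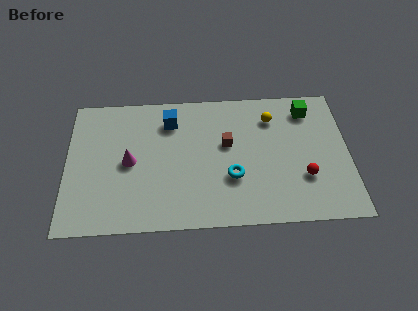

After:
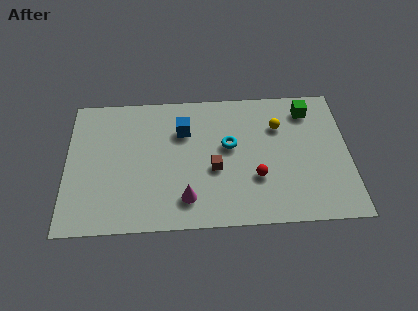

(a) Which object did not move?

the green cube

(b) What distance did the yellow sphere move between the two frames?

0.6

The yellow sphere moved from about (9.5, 6.0) to (9.8, 5.5), a distance of √(0.3² + 0.5²) ≈ 0.6.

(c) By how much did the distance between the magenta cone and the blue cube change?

+0.9

Before: roughly 3.0 units apart; after: 3.9. That's 0.9 units further apart.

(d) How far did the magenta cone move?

3.4

The magenta cone was near (2.9, 3.8) before and (5.5, 1.6) after, so it travelled √(2.6² + 2.2²) ≈ 3.4 units.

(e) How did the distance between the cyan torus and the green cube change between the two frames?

-1.0

Before: roughly 5.2 units apart; after: 4.2. That's 1.0 units closer together.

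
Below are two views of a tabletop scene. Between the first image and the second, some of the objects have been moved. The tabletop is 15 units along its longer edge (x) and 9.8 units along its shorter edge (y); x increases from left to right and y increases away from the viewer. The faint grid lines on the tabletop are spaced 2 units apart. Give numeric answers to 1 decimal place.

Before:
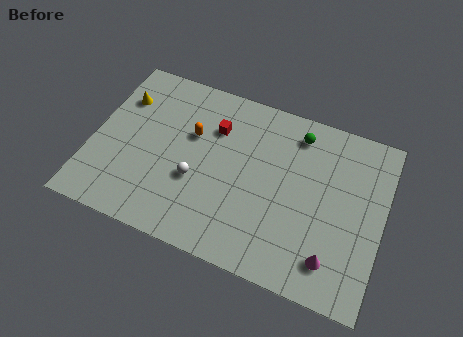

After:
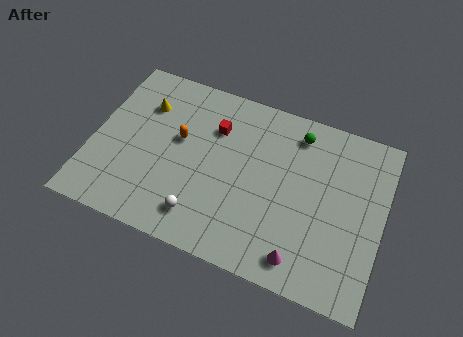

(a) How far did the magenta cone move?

1.6

From (12.7, 1.9) to (11.2, 1.4), the magenta cone covered √(1.5² + 0.5²) ≈ 1.6 units.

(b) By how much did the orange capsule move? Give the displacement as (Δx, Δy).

(-0.6, -0.5)

The orange capsule started near (5.0, 6.2) and ended near (4.4, 5.7).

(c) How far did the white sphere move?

2.0

The white sphere was near (5.5, 3.7) before and (6.0, 1.8) after, so it travelled √(0.5² + 1.9²) ≈ 2.0 units.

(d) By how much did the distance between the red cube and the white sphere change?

+1.8

The distance was about 3.4 in the first image and 5.2 in the second, so they moved 1.8 units further apart.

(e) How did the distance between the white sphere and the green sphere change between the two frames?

+1.1

The distance was about 6.6 in the first image and 7.7 in the second, so they moved 1.1 units further apart.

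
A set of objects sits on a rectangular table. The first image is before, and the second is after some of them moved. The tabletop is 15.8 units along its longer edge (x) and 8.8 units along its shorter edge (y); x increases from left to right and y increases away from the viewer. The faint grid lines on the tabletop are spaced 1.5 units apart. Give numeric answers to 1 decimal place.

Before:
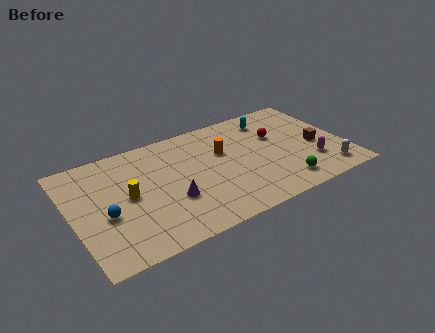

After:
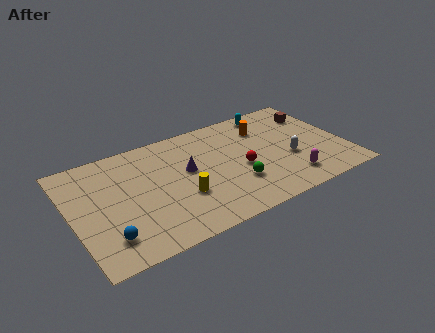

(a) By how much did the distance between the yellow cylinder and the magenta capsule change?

-4.4

Before: roughly 10.7 units apart; after: 6.3. That's 4.4 units closer together.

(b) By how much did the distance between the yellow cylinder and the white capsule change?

-5.2

Before: roughly 11.6 units apart; after: 6.4. That's 5.2 units closer together.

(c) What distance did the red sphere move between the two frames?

3.0

From (12.1, 5.6) to (9.7, 3.8), the red sphere covered √(2.4² + 1.8²) ≈ 3.0 units.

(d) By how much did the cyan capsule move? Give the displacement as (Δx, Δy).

(0.1, 0.6)

The cyan capsule started near (12.0, 7.2) and ended near (12.1, 7.8).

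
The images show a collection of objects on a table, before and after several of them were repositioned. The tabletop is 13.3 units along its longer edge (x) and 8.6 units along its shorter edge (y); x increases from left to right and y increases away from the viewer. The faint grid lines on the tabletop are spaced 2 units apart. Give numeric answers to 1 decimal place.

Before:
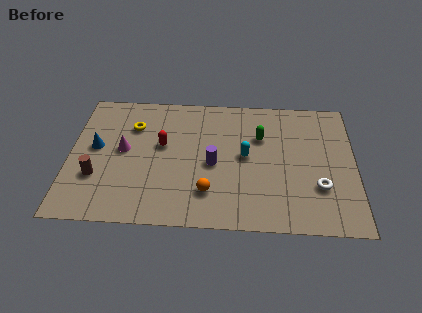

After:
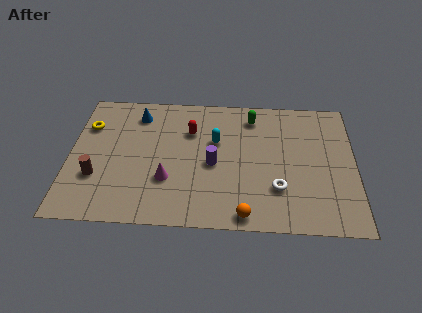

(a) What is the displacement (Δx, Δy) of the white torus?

(-1.9, -0.2)

From the two frames, the white torus sits at roughly (11.6, 2.7) before and (9.7, 2.5) after.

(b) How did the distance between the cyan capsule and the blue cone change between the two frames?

-3.0

Before: roughly 7.0 units apart; after: 4.0. That's 3.0 units closer together.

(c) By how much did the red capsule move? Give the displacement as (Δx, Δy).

(1.3, 1.0)

From the two frames, the red capsule sits at roughly (4.3, 5.0) before and (5.6, 6.0) after.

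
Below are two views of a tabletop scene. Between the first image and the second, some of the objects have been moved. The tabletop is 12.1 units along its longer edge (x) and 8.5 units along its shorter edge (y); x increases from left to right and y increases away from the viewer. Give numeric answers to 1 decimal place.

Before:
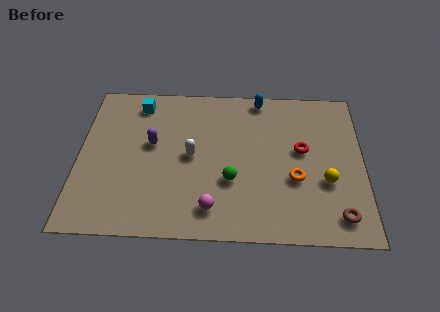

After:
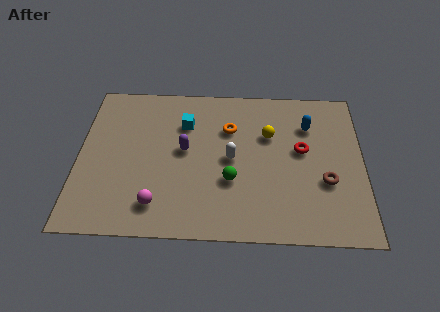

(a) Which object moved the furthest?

the orange torus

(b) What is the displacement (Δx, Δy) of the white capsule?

(1.7, -0.1)

The white capsule was at about (4.8, 4.3) and moved to about (6.5, 4.2).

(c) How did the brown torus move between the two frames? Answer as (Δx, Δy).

(-0.5, 1.8)

The brown torus was at about (11.0, 1.3) and moved to about (10.5, 3.1).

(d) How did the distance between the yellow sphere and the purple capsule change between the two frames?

-3.9

They were about 7.6 units apart before and 3.7 after — 3.9 units closer together.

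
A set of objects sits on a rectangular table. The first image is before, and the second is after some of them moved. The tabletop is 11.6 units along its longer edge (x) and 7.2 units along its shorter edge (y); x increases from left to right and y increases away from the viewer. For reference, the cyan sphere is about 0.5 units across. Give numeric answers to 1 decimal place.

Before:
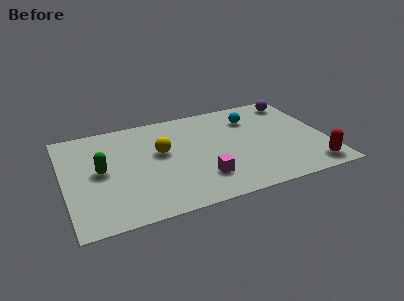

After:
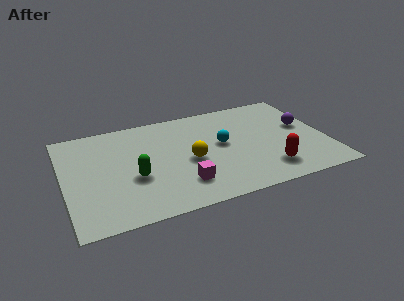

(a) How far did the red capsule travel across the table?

2.0

The red capsule moved from about (10.7, 1.0) to (8.8, 1.5), a distance of √(1.9² + 0.5²) ≈ 2.0.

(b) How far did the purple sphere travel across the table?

2.0

From (10.6, 6.1) to (10.7, 4.1), the purple sphere covered √(0.1² + 2.0²) ≈ 2.0 units.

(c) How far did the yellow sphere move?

1.6

From (4.3, 4.2) to (5.5, 3.2), the yellow sphere covered √(1.2² + 1.0²) ≈ 1.6 units.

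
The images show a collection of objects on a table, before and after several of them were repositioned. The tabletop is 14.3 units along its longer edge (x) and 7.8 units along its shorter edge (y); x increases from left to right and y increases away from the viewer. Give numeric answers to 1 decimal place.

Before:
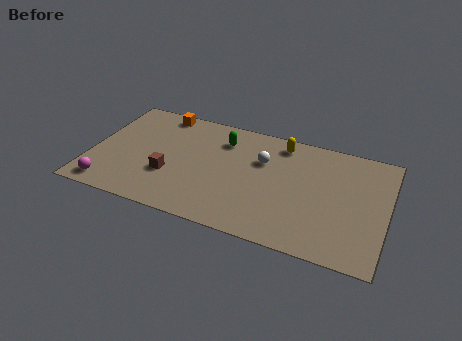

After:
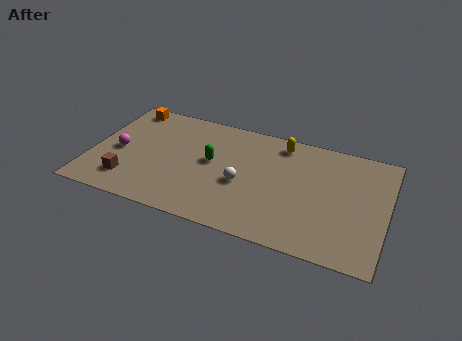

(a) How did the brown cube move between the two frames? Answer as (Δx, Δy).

(-1.9, -1.0)

The brown cube started near (3.9, 2.7) and ended near (2.0, 1.7).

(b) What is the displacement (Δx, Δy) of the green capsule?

(-0.4, -1.7)

From the two frames, the green capsule sits at roughly (6.2, 6.0) before and (5.8, 4.3) after.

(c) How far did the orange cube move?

1.7

The orange cube moved from about (3.0, 7.0) to (1.3, 6.9), a distance of √(1.7² + 0.1²) ≈ 1.7.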